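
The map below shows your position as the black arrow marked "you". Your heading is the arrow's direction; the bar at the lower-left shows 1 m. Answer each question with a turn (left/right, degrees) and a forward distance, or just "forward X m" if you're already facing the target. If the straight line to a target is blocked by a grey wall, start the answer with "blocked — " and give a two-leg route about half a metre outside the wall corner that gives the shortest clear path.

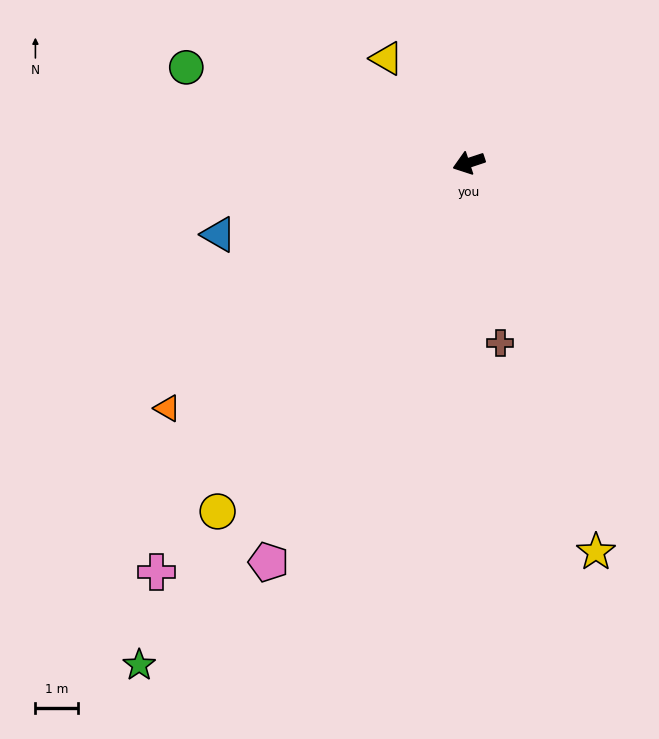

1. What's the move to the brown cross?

turn left 82°, forward 4.3 m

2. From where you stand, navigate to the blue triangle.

turn right 2°, forward 6.1 m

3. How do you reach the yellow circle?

turn left 36°, forward 10.0 m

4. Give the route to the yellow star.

turn left 90°, forward 9.6 m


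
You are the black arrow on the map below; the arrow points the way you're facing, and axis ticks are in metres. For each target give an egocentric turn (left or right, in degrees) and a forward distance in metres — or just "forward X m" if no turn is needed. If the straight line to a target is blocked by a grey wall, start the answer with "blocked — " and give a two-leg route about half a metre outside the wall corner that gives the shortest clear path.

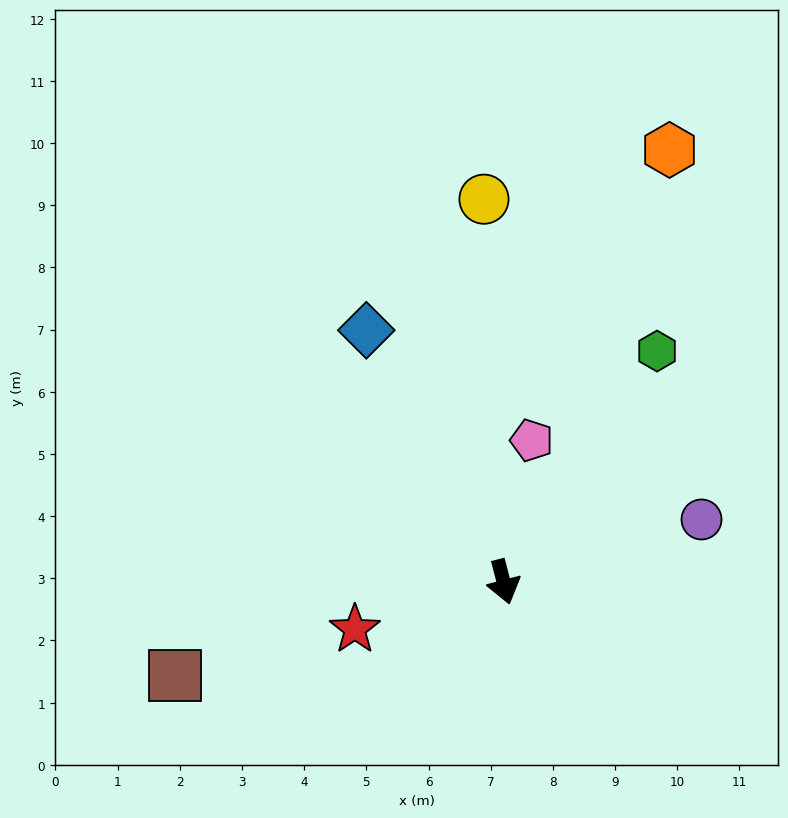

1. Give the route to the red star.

turn right 87°, forward 2.5 m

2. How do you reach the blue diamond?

turn right 166°, forward 4.6 m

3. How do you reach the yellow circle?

turn left 168°, forward 6.2 m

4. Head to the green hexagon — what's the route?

turn left 132°, forward 4.5 m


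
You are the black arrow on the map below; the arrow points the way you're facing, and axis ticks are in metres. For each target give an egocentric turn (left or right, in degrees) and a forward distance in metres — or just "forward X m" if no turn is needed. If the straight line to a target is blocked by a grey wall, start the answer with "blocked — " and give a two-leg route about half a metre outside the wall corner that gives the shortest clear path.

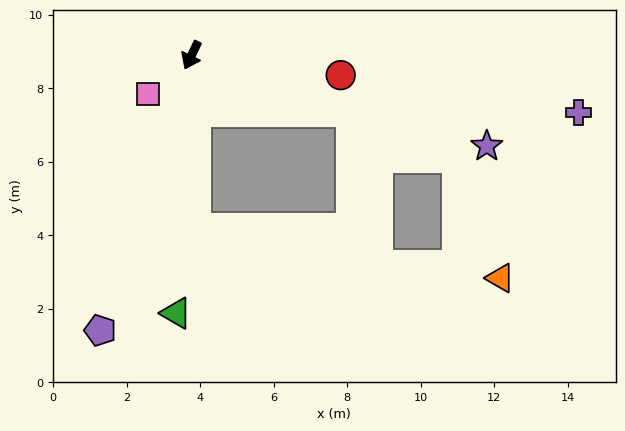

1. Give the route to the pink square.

turn right 23°, forward 1.6 m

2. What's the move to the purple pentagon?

turn left 7°, forward 7.9 m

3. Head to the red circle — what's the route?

turn left 108°, forward 4.1 m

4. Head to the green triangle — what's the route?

turn left 22°, forward 7.0 m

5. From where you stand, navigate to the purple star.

turn left 99°, forward 8.4 m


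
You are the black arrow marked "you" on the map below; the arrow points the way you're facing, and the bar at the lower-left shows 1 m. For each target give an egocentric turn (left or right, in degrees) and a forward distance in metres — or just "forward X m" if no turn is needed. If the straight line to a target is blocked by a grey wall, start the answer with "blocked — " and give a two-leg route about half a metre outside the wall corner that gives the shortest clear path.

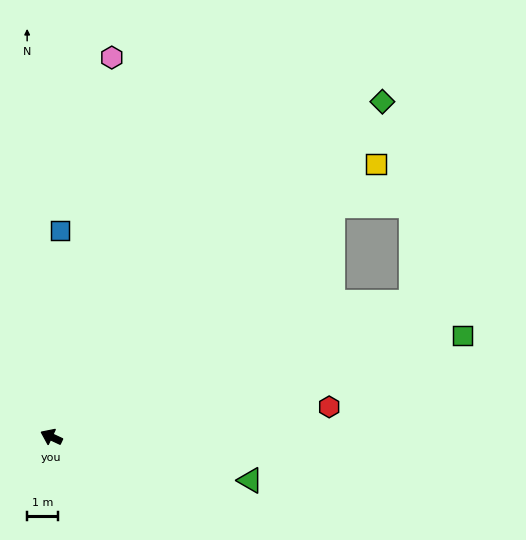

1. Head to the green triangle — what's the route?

turn right 167°, forward 6.7 m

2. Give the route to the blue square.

turn right 67°, forward 6.8 m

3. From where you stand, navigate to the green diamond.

turn right 110°, forward 15.5 m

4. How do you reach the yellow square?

turn right 115°, forward 13.9 m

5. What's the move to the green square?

turn right 141°, forward 13.9 m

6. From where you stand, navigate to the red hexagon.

turn right 149°, forward 9.2 m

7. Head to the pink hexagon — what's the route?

turn right 74°, forward 12.6 m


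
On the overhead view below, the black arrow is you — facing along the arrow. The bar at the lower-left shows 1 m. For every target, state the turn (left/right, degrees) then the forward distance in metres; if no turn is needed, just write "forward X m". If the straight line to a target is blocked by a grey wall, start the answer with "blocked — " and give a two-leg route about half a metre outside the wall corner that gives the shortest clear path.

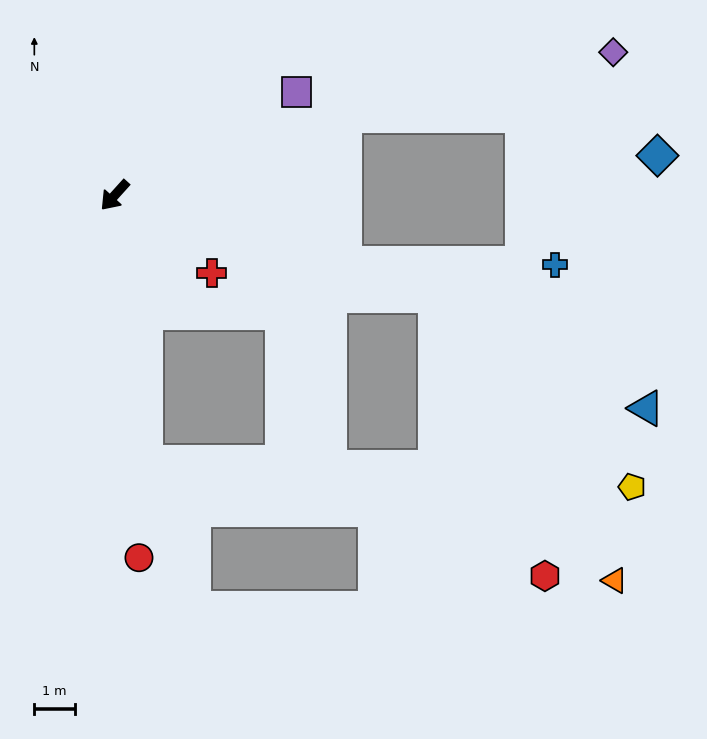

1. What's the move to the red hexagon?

blocked — turn left 115°, forward 8.3 m, then turn right 51°, forward 7.5 m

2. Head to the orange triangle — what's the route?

blocked — turn left 115°, forward 8.3 m, then turn right 41°, forward 8.4 m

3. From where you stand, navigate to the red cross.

turn left 93°, forward 3.1 m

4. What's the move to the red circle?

turn left 46°, forward 9.0 m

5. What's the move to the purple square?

turn left 162°, forward 5.2 m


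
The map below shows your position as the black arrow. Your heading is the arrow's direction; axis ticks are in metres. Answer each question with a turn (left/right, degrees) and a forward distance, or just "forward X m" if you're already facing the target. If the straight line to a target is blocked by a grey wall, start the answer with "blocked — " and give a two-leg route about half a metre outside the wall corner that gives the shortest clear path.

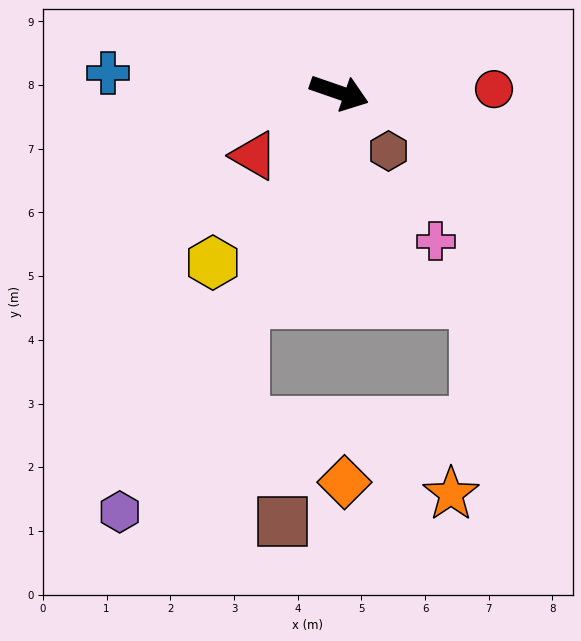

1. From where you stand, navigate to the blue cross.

turn right 166°, forward 3.6 m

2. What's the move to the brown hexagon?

turn right 31°, forward 1.2 m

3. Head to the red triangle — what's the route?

turn right 124°, forward 1.7 m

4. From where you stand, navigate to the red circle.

turn left 20°, forward 2.4 m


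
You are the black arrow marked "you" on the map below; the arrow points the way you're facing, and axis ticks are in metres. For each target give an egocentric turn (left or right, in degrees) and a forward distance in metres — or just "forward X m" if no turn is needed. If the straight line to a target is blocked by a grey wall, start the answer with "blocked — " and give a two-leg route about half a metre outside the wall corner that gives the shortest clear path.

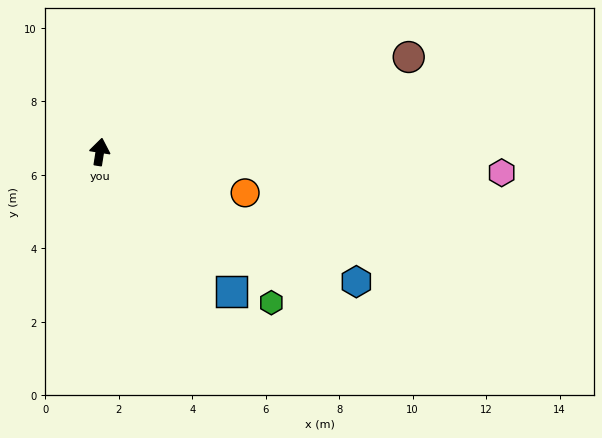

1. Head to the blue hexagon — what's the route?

turn right 108°, forward 7.8 m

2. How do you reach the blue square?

turn right 128°, forward 5.2 m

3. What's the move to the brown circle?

turn right 64°, forward 8.8 m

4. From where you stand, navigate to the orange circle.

turn right 97°, forward 4.1 m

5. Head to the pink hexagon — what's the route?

turn right 84°, forward 11.0 m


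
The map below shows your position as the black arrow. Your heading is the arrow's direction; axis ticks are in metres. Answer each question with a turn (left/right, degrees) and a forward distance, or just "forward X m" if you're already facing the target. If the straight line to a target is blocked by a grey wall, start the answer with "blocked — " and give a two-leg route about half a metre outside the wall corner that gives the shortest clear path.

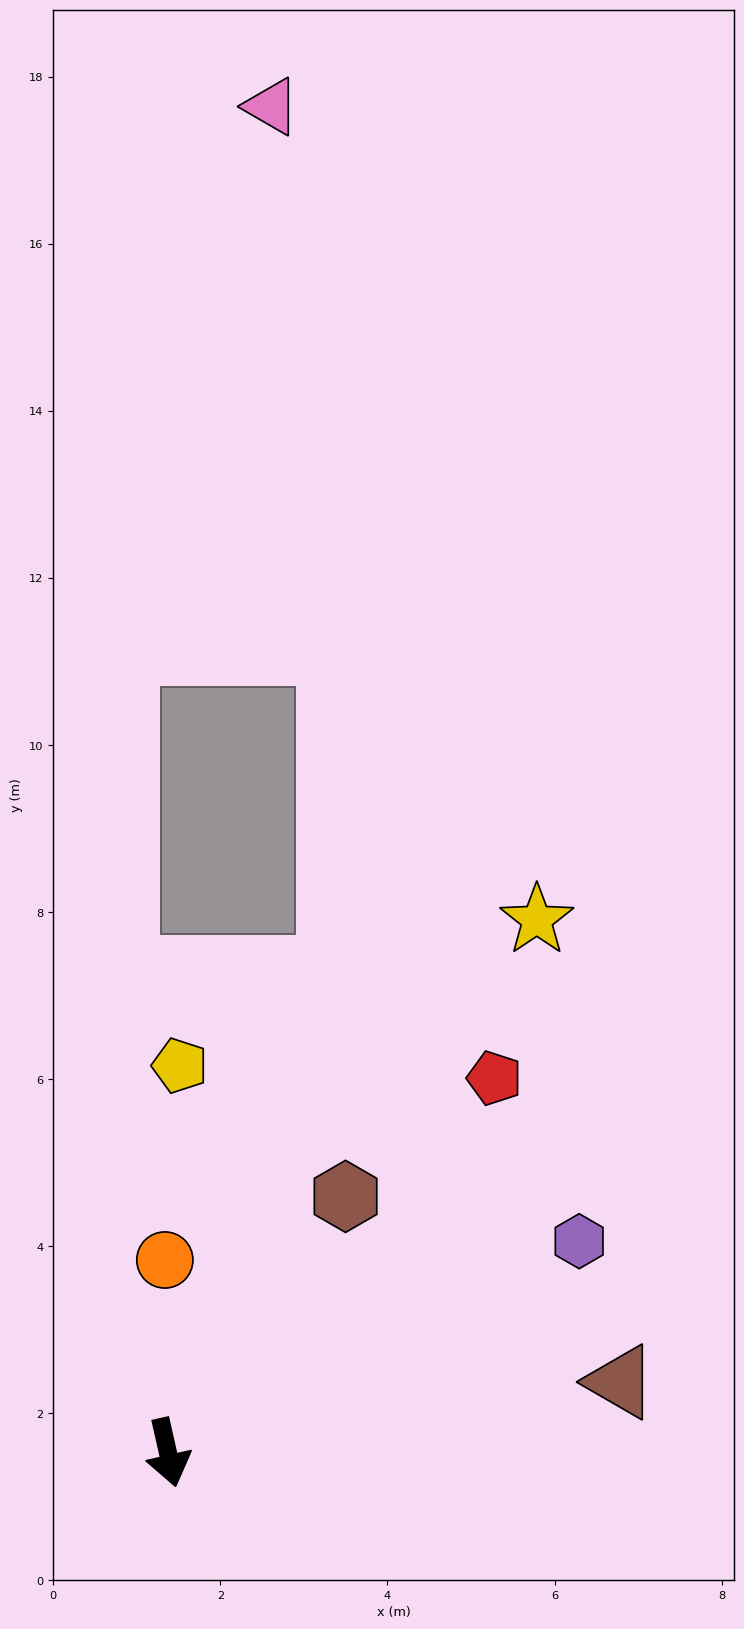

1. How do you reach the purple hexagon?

turn left 104°, forward 5.5 m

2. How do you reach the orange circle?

turn left 168°, forward 2.3 m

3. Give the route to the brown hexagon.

turn left 133°, forward 3.7 m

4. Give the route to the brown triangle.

turn left 86°, forward 5.5 m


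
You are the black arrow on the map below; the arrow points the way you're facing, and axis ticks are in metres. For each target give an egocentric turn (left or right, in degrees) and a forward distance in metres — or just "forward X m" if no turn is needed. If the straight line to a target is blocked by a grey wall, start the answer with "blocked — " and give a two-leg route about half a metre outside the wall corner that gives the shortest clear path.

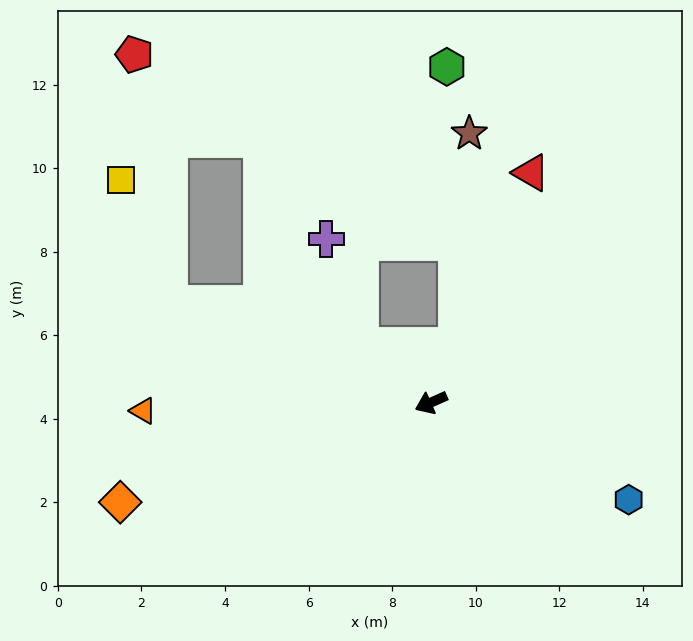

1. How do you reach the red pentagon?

blocked — turn right 45°, forward 6.7 m, then turn right 61°, forward 6.0 m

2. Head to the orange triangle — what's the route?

turn right 22°, forward 6.9 m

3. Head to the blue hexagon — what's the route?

turn left 130°, forward 5.3 m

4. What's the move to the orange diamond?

turn right 6°, forward 7.8 m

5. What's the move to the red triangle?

turn right 137°, forward 6.0 m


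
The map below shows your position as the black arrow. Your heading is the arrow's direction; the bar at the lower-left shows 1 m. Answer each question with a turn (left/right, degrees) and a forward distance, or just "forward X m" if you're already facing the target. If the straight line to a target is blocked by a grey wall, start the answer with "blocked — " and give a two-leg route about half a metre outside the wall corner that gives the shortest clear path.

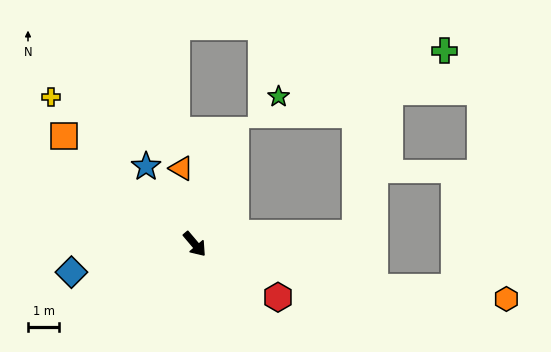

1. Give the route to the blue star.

turn left 172°, forward 2.9 m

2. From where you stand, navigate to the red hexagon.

turn left 17°, forward 3.2 m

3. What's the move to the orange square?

turn right 170°, forward 5.4 m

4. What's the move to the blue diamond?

turn right 117°, forward 4.0 m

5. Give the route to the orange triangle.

turn left 150°, forward 2.5 m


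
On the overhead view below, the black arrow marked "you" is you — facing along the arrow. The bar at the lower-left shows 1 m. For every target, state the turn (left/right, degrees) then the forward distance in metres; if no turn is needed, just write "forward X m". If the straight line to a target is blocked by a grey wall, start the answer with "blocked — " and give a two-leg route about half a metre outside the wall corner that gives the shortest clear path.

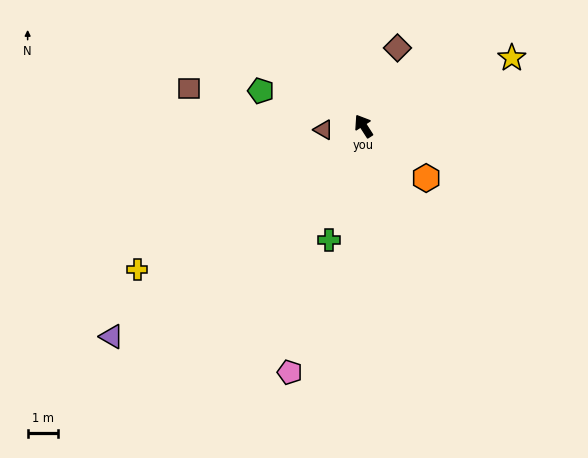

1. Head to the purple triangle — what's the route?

turn left 97°, forward 10.7 m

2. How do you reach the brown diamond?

turn right 56°, forward 2.8 m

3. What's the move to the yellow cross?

turn left 90°, forward 8.7 m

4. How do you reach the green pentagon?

turn left 38°, forward 3.5 m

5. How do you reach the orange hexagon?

turn right 162°, forward 2.7 m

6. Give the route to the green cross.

turn left 130°, forward 3.9 m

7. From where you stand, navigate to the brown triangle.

turn left 63°, forward 1.3 m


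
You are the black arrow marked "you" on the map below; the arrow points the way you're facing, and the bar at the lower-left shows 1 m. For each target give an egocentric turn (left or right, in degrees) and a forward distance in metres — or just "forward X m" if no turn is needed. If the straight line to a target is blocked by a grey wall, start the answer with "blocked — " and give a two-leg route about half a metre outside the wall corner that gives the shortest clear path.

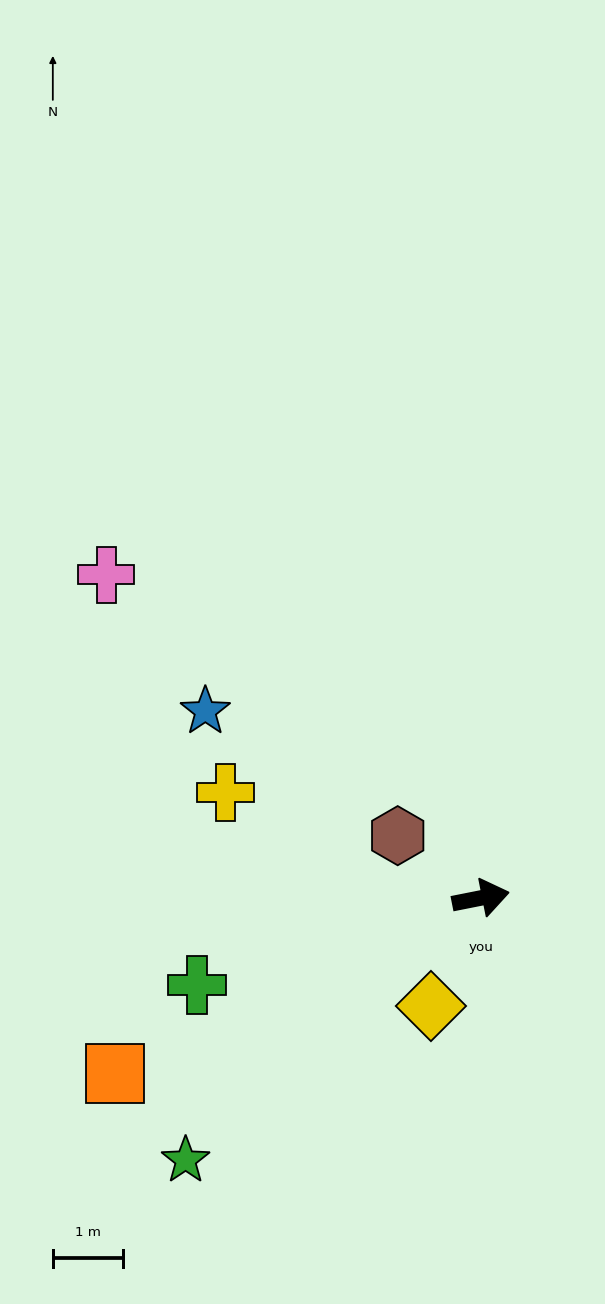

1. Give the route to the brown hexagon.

turn left 132°, forward 1.5 m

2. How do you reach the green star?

turn right 150°, forward 5.6 m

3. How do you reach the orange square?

turn right 166°, forward 5.8 m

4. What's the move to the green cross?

turn right 174°, forward 4.2 m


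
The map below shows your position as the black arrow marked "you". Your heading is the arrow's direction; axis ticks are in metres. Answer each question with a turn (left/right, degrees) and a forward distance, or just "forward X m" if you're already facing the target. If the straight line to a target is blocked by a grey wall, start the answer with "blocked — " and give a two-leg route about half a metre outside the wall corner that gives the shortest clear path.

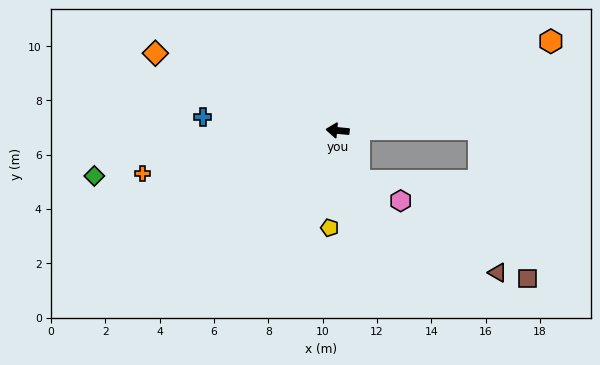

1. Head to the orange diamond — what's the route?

turn right 18°, forward 7.3 m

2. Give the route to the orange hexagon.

turn right 152°, forward 8.5 m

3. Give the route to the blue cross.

forward 5.0 m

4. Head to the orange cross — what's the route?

turn left 18°, forward 7.4 m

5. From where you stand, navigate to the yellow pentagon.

turn left 91°, forward 3.6 m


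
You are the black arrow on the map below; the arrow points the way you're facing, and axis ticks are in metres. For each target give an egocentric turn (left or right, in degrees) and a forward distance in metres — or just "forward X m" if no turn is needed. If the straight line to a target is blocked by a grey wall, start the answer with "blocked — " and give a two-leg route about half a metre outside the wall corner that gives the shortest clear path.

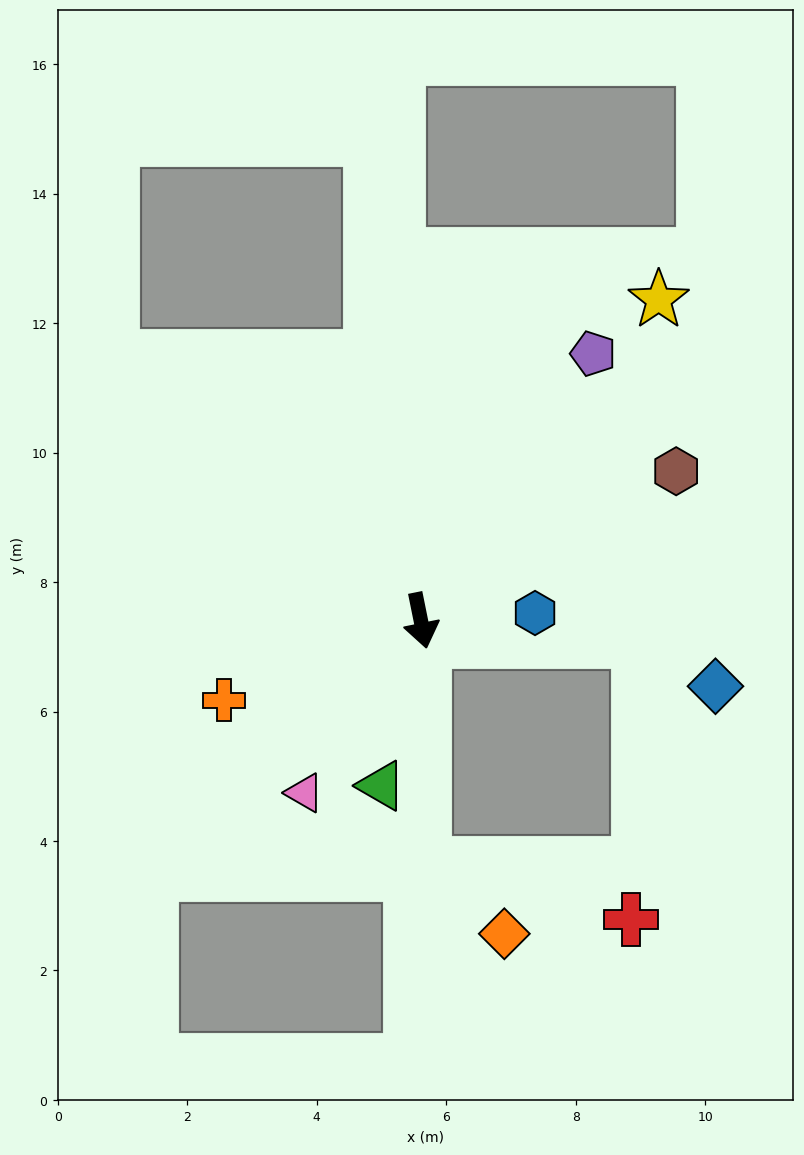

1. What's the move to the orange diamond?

blocked — turn right 11°, forward 3.8 m, then turn left 48°, forward 1.6 m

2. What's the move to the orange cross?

turn right 79°, forward 3.3 m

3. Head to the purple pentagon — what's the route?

turn left 136°, forward 4.9 m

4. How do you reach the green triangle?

turn right 25°, forward 2.6 m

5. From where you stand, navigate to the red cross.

blocked — turn right 11°, forward 3.8 m, then turn left 74°, forward 3.3 m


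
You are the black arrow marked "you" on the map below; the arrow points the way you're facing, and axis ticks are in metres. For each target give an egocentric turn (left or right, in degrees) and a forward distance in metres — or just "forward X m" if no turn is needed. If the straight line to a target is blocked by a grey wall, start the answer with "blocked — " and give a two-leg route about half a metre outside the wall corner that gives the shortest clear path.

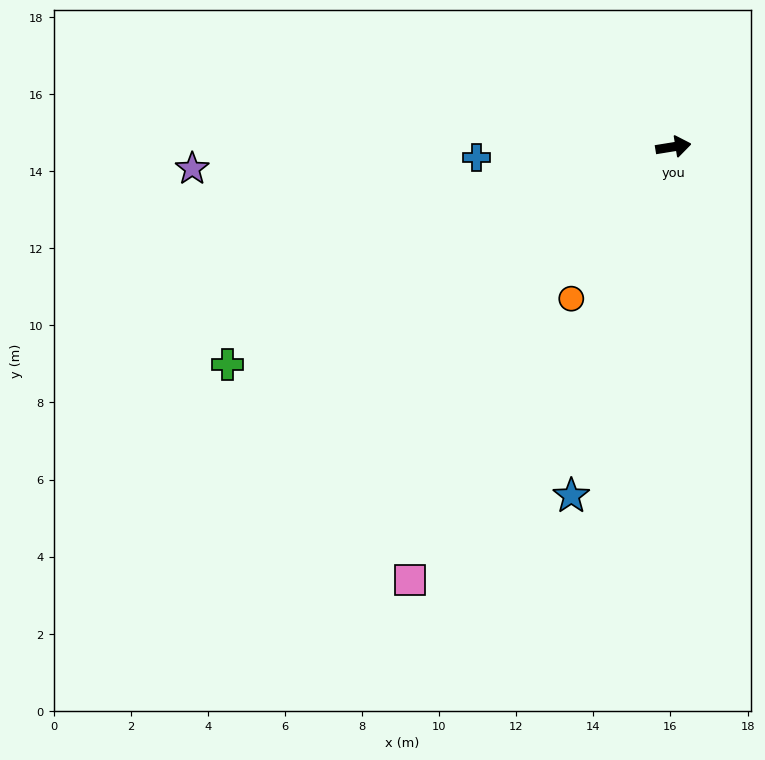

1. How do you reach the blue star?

turn right 115°, forward 9.4 m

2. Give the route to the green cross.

turn right 163°, forward 12.9 m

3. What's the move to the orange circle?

turn right 133°, forward 4.7 m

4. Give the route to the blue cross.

turn left 174°, forward 5.1 m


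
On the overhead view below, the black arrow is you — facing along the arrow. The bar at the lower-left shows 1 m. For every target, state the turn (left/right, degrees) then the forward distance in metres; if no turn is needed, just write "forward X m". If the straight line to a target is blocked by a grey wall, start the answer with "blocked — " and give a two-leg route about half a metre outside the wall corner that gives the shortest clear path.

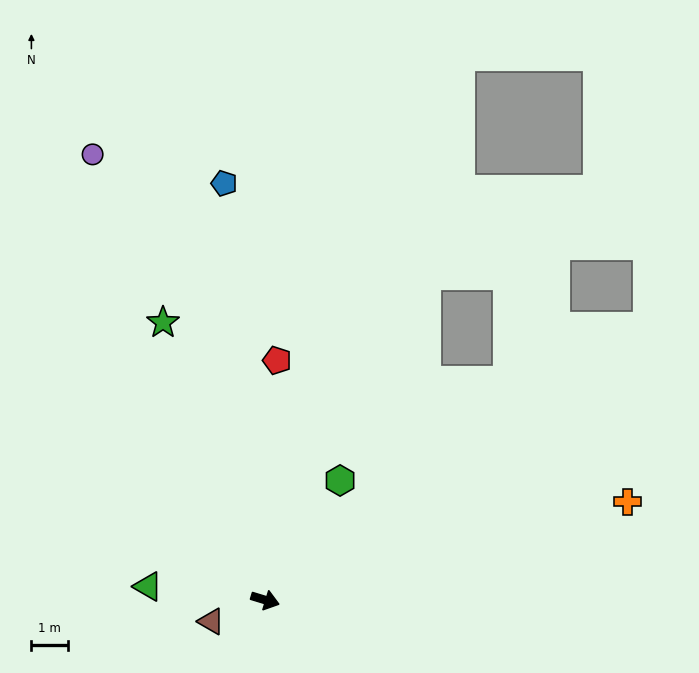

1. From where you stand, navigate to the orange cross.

turn left 32°, forward 10.3 m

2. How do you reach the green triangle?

turn right 170°, forward 3.2 m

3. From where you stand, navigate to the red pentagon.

turn left 104°, forward 6.6 m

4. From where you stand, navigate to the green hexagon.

turn left 75°, forward 3.9 m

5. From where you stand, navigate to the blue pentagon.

turn left 113°, forward 11.5 m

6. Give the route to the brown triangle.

turn right 141°, forward 1.6 m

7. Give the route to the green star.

turn left 127°, forward 8.1 m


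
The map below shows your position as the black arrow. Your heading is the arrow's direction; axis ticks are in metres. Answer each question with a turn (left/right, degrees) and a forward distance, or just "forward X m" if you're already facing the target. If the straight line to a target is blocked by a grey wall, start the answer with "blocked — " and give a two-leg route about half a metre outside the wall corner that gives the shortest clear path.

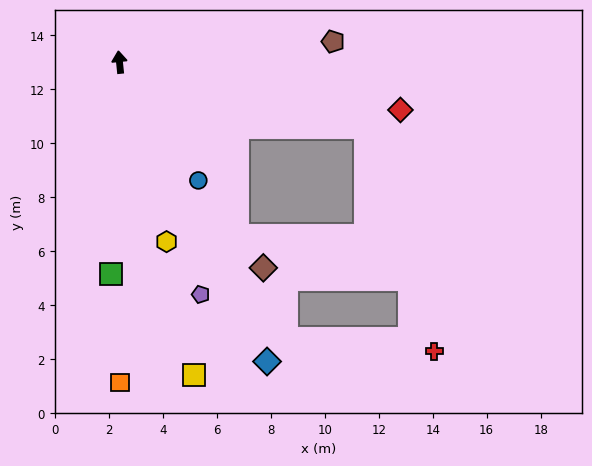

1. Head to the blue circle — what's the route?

turn right 152°, forward 5.3 m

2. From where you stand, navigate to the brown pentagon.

turn right 90°, forward 7.9 m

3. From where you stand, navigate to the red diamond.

turn right 105°, forward 10.6 m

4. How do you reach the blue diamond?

turn right 160°, forward 12.4 m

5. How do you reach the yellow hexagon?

turn right 171°, forward 6.9 m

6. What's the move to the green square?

turn left 172°, forward 7.9 m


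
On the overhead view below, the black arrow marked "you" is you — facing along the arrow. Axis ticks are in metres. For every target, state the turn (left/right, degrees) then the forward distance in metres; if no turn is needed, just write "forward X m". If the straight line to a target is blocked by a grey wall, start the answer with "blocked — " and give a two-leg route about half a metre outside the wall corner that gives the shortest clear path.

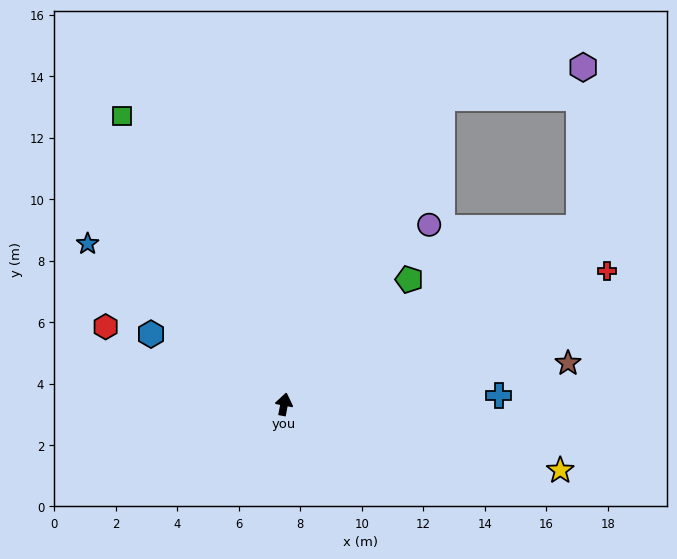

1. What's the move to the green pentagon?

turn right 34°, forward 5.7 m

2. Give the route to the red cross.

turn right 57°, forward 11.4 m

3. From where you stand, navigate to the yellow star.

turn right 93°, forward 9.2 m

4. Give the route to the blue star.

turn left 62°, forward 8.3 m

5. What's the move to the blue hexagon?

turn left 73°, forward 4.9 m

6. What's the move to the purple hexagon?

blocked — turn right 17°, forward 11.2 m, then turn right 50°, forward 4.7 m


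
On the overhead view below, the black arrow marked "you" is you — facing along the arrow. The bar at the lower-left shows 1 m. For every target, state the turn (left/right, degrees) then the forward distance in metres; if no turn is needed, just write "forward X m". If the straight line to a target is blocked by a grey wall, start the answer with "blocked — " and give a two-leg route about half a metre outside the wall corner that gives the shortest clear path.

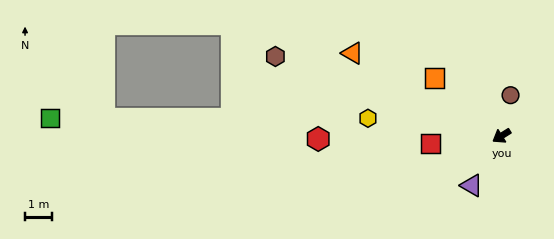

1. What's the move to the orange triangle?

turn right 61°, forward 6.4 m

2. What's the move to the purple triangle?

turn left 27°, forward 2.2 m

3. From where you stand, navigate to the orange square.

turn right 73°, forward 3.3 m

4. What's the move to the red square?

turn right 26°, forward 2.7 m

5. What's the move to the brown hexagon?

turn right 51°, forward 8.9 m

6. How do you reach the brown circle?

turn right 135°, forward 1.6 m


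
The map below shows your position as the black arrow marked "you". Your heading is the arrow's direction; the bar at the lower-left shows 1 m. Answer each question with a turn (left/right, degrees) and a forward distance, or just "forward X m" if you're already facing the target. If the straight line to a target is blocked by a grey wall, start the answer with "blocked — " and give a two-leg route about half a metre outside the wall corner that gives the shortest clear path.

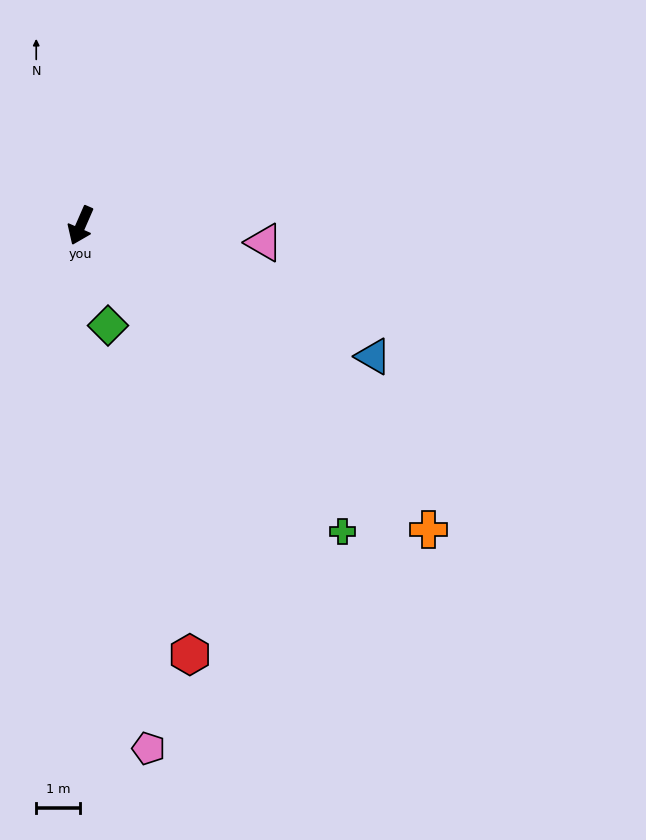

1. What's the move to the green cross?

turn left 64°, forward 9.3 m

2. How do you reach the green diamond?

turn left 39°, forward 2.4 m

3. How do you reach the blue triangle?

turn left 89°, forward 7.4 m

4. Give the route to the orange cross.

turn left 72°, forward 10.6 m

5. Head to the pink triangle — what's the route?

turn left 108°, forward 4.2 m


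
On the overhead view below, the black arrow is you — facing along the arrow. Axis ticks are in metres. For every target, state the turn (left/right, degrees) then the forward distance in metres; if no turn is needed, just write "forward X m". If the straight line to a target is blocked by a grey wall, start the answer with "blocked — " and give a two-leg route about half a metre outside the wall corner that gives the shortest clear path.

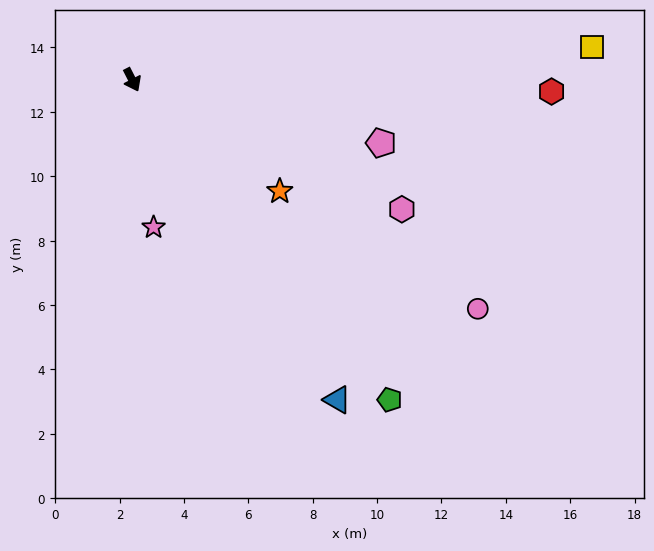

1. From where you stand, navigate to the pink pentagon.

turn left 49°, forward 8.0 m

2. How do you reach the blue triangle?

turn left 6°, forward 11.8 m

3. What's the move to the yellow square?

turn left 67°, forward 14.3 m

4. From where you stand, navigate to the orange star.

turn left 26°, forward 5.7 m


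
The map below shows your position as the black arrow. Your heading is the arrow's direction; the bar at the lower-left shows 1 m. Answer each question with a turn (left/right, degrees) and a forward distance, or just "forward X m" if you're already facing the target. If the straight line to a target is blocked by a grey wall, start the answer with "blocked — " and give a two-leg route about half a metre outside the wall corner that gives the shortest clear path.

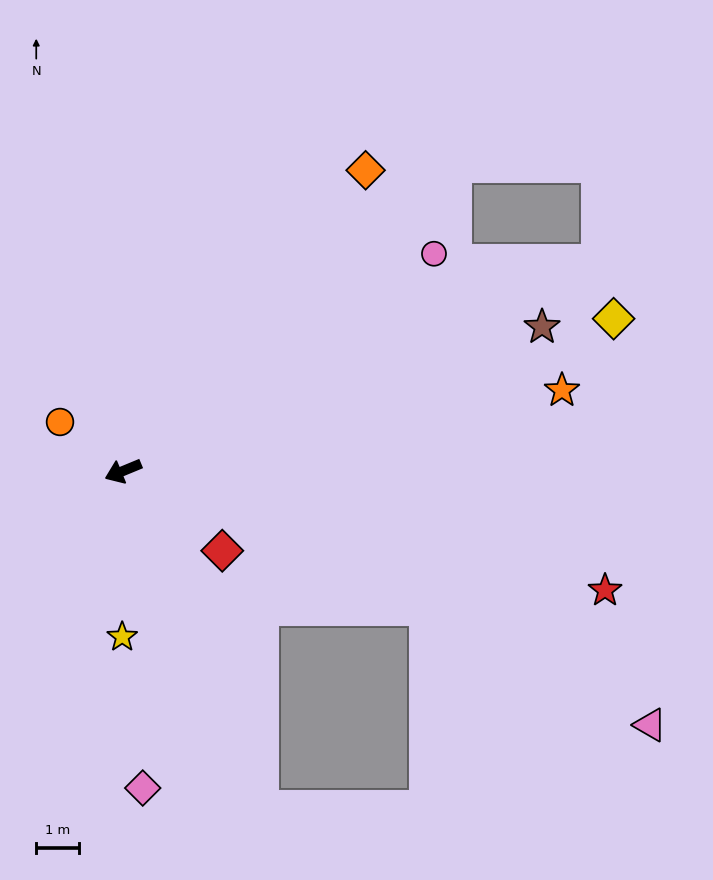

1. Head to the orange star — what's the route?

turn left 168°, forward 10.4 m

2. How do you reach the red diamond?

turn left 119°, forward 3.0 m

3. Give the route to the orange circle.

turn right 60°, forward 1.9 m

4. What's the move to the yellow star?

turn left 67°, forward 3.9 m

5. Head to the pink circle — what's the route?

turn right 168°, forward 8.8 m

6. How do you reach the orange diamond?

turn right 151°, forward 9.0 m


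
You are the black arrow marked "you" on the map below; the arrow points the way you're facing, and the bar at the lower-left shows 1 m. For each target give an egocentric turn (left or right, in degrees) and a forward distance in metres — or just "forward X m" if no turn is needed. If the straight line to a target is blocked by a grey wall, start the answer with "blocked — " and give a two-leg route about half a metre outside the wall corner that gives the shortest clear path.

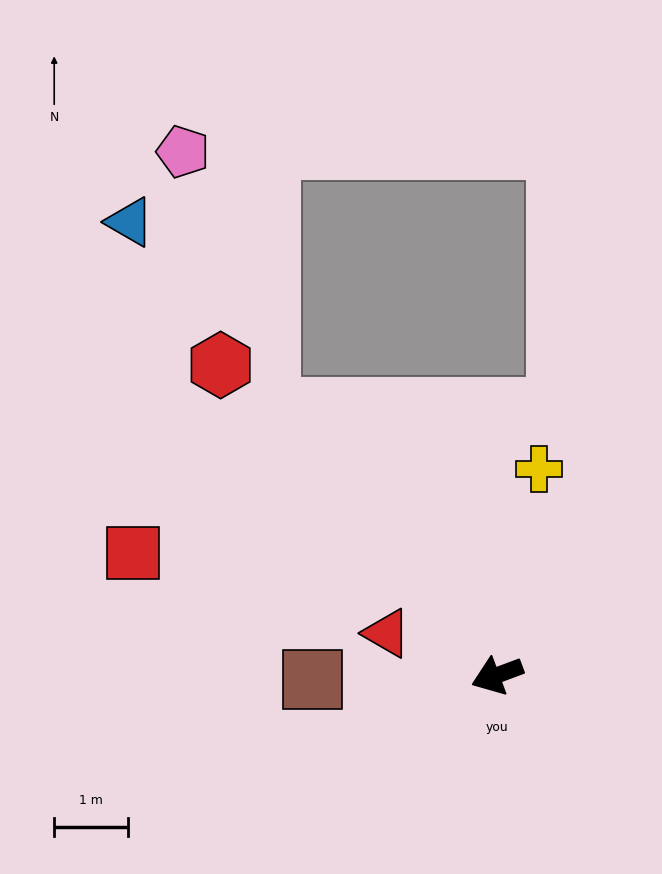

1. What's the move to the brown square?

turn right 19°, forward 2.5 m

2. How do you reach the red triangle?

turn right 41°, forward 1.6 m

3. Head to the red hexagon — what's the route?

turn right 69°, forward 5.6 m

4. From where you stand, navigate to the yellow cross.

turn right 122°, forward 2.9 m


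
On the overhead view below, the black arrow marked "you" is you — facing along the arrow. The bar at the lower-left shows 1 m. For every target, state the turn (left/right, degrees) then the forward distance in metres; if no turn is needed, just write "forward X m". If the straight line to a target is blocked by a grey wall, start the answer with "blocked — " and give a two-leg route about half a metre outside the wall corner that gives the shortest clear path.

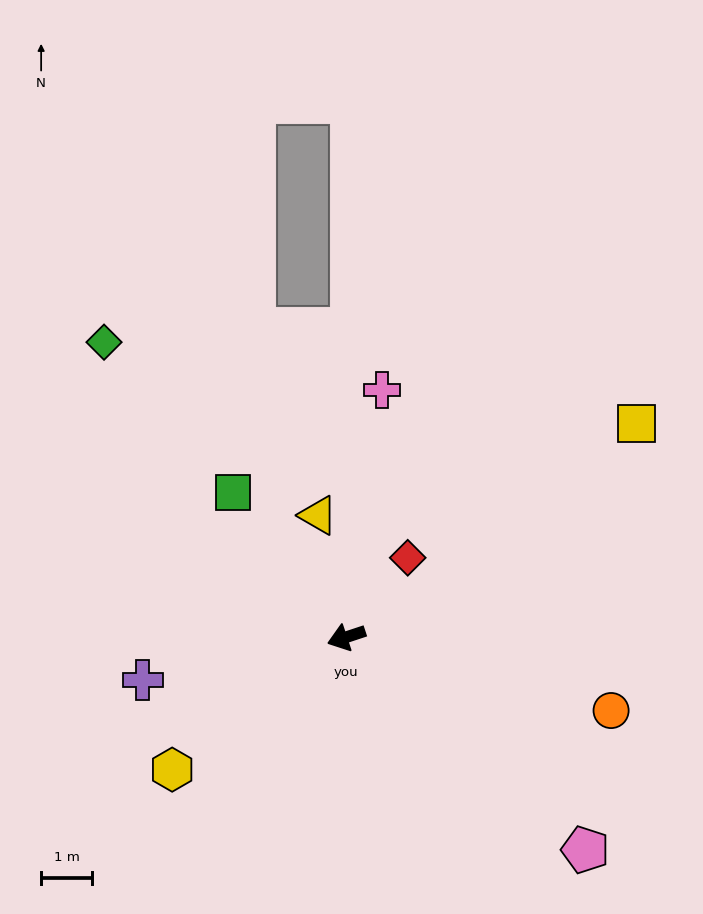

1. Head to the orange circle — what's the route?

turn left 146°, forward 5.4 m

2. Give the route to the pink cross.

turn right 117°, forward 4.9 m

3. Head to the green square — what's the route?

turn right 70°, forward 3.6 m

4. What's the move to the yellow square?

turn right 162°, forward 7.1 m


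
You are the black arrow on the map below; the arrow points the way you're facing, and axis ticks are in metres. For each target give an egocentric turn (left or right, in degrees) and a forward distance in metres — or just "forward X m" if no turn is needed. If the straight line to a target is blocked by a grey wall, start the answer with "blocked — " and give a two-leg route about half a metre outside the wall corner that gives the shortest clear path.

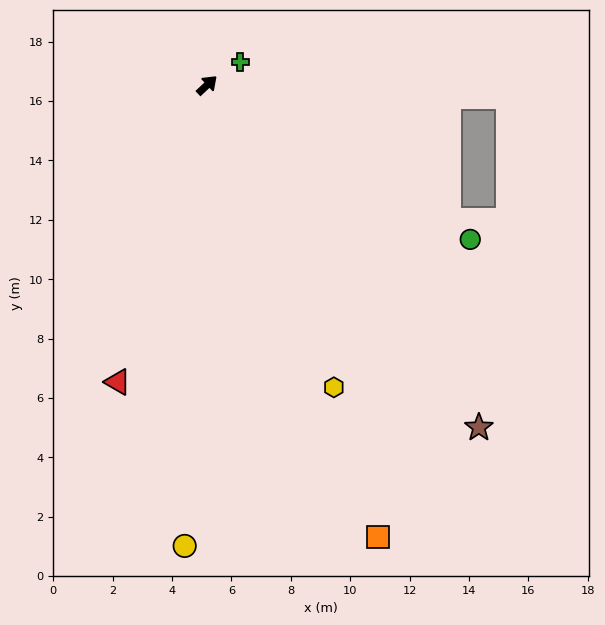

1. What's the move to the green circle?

turn right 74°, forward 10.3 m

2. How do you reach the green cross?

turn right 8°, forward 1.4 m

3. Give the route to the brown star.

turn right 95°, forward 14.7 m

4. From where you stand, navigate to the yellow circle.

turn right 136°, forward 15.5 m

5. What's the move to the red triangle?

turn right 150°, forward 10.4 m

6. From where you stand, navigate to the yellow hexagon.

turn right 110°, forward 11.0 m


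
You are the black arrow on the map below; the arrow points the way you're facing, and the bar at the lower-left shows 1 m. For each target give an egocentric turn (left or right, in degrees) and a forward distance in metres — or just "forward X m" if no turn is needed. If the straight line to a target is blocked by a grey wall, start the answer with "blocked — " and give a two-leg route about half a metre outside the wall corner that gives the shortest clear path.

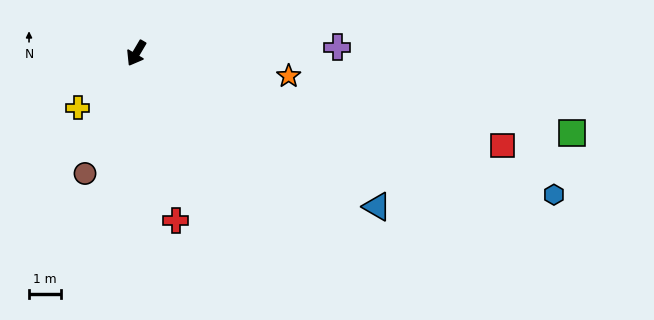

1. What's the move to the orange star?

turn left 112°, forward 4.8 m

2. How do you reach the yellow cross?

turn right 17°, forward 2.5 m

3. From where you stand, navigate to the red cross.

turn left 44°, forward 5.4 m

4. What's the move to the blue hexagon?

turn left 102°, forward 13.7 m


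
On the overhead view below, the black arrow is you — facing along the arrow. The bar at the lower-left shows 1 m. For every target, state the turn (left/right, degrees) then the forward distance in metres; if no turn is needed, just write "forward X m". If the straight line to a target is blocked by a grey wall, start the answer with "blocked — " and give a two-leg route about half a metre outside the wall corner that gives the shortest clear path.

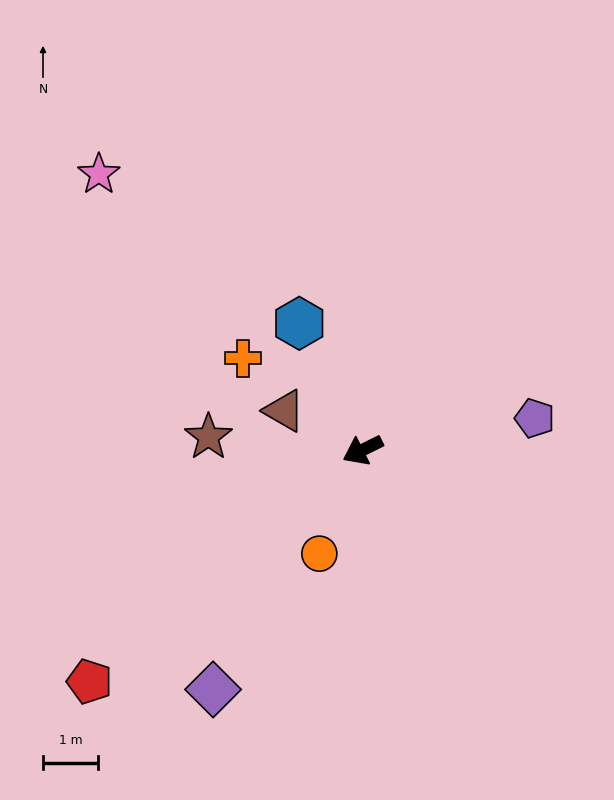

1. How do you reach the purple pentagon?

turn left 164°, forward 3.2 m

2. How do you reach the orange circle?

turn left 41°, forward 2.0 m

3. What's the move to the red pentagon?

turn left 14°, forward 6.5 m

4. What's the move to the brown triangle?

turn right 53°, forward 1.6 m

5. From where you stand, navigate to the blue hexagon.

turn right 90°, forward 2.6 m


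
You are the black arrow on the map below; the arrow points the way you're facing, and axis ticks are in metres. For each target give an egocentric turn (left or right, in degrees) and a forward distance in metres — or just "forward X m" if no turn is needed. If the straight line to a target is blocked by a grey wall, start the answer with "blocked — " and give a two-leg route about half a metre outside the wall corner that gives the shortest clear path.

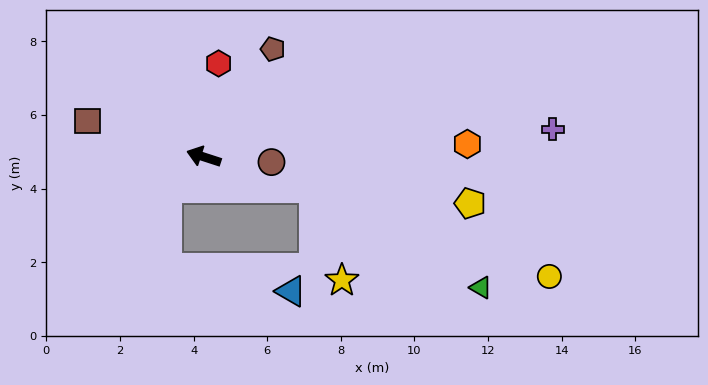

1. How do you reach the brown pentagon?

turn right 105°, forward 3.5 m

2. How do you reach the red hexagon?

turn right 81°, forward 2.6 m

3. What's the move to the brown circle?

turn right 166°, forward 1.8 m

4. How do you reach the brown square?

forward 3.3 m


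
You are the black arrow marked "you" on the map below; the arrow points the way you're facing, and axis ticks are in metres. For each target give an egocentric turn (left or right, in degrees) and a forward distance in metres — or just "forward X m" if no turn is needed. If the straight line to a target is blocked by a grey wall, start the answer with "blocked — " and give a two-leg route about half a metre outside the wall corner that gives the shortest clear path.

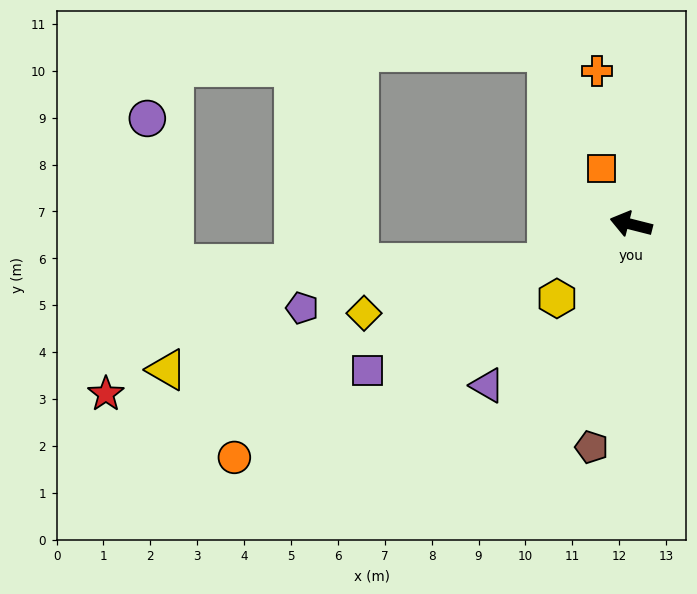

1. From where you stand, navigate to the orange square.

turn right 48°, forward 1.3 m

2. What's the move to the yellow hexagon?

turn left 59°, forward 2.2 m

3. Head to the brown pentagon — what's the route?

turn left 94°, forward 4.8 m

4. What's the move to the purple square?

turn left 43°, forward 6.4 m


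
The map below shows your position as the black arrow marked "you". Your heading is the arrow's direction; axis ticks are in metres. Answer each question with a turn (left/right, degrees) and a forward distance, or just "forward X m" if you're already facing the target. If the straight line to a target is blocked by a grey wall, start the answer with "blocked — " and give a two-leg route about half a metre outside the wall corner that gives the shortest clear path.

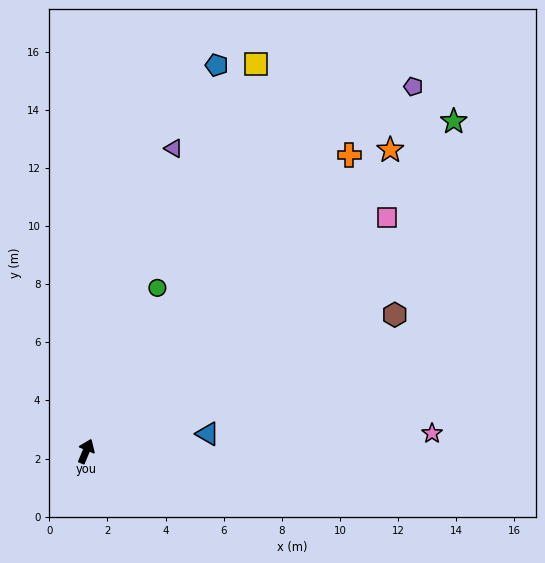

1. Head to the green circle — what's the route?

forward 6.1 m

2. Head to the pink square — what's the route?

turn right 29°, forward 13.1 m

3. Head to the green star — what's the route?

turn right 25°, forward 17.0 m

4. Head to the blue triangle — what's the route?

turn right 59°, forward 4.2 m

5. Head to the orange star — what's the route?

turn right 23°, forward 14.7 m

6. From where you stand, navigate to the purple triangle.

turn left 7°, forward 10.8 m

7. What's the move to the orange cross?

turn right 19°, forward 13.6 m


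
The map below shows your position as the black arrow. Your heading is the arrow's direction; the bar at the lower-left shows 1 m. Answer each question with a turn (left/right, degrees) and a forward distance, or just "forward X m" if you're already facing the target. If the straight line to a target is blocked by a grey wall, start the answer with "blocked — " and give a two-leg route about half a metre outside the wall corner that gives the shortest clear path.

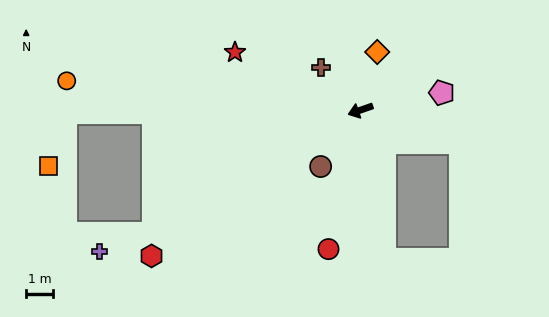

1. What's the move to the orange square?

blocked — turn right 19°, forward 10.8 m, then turn left 72°, forward 2.0 m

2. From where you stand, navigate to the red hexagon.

turn left 16°, forward 9.3 m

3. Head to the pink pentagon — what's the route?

turn left 173°, forward 3.0 m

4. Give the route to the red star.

turn right 44°, forward 5.1 m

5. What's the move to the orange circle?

turn right 25°, forward 10.8 m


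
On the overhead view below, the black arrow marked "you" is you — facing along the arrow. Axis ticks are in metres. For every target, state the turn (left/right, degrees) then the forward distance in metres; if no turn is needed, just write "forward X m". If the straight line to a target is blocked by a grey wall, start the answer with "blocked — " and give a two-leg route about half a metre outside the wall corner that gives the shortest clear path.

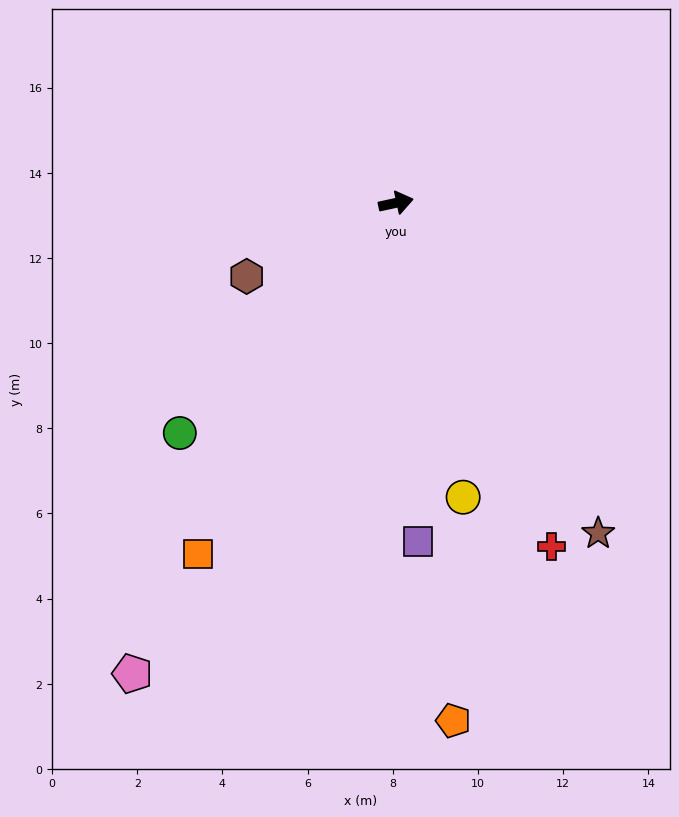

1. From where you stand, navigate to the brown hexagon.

turn right 166°, forward 3.9 m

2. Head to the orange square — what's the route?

turn right 132°, forward 9.5 m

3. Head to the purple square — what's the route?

turn right 98°, forward 8.0 m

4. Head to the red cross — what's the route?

turn right 78°, forward 8.9 m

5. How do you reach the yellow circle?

turn right 89°, forward 7.1 m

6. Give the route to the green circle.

turn right 145°, forward 7.4 m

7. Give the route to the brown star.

turn right 71°, forward 9.1 m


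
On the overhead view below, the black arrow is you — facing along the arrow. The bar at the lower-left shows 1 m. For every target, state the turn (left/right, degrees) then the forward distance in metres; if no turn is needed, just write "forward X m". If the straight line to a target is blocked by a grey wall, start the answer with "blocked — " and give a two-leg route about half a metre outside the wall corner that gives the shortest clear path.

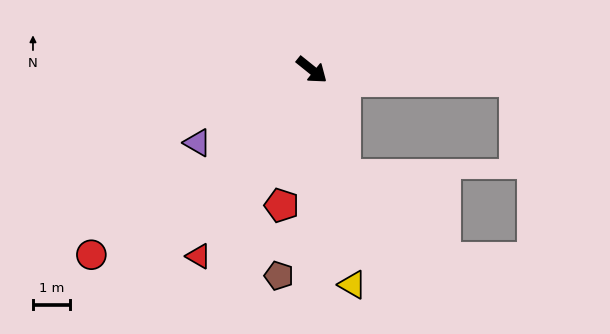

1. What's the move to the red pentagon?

turn right 64°, forward 3.7 m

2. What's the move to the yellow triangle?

turn right 41°, forward 5.8 m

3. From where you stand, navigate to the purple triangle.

turn right 109°, forward 3.6 m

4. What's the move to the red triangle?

turn right 82°, forward 5.8 m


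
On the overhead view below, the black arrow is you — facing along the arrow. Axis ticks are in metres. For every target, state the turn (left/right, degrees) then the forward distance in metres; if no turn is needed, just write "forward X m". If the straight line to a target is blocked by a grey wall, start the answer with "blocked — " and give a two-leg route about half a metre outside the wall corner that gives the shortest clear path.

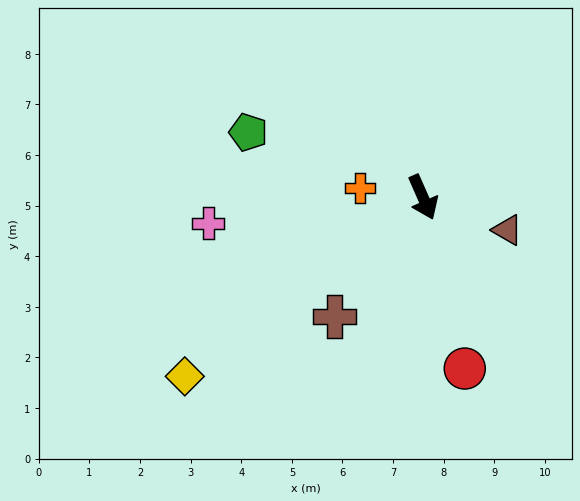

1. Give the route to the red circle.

turn right 10°, forward 3.5 m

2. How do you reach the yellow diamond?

turn right 77°, forward 5.9 m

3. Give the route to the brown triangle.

turn left 45°, forward 1.8 m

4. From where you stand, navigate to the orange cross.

turn right 122°, forward 1.3 m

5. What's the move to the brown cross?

turn right 60°, forward 2.9 m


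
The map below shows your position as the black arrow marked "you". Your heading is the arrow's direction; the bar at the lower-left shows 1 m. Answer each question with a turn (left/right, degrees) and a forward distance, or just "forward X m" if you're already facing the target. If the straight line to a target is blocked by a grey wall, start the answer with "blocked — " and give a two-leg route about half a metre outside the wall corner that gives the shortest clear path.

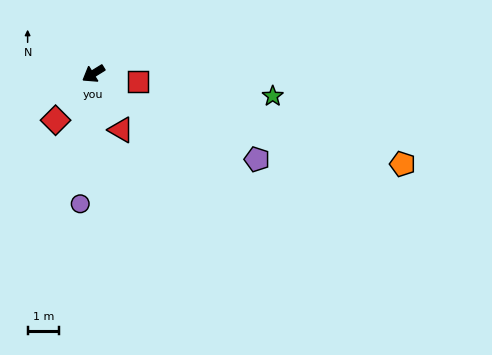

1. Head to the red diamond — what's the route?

turn left 19°, forward 1.9 m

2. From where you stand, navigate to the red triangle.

turn left 84°, forward 2.0 m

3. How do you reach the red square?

turn left 138°, forward 1.5 m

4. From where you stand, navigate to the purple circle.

turn left 52°, forward 4.2 m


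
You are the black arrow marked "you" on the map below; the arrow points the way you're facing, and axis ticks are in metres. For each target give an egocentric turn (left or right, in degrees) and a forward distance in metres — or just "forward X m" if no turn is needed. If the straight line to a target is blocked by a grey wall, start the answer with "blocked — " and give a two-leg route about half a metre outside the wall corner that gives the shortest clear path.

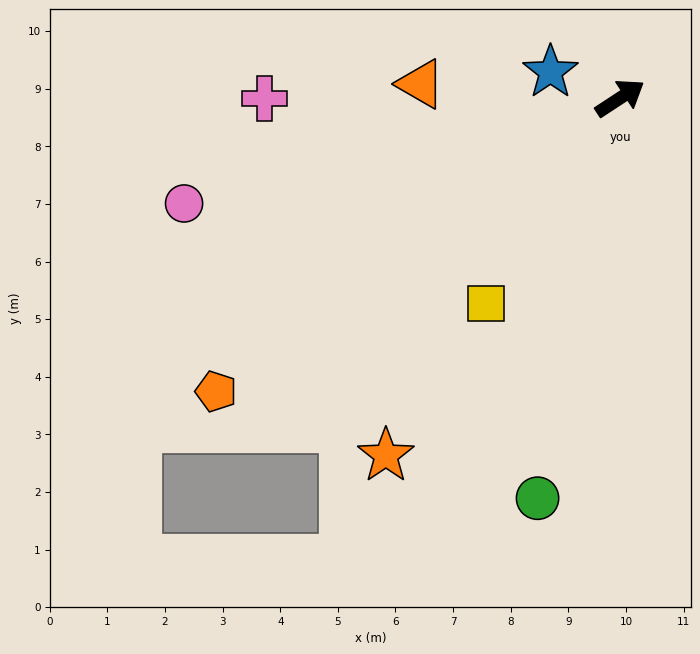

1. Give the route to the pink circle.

turn left 160°, forward 7.8 m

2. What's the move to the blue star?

turn left 126°, forward 1.3 m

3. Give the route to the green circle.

turn right 135°, forward 7.1 m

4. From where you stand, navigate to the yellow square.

turn right 156°, forward 4.3 m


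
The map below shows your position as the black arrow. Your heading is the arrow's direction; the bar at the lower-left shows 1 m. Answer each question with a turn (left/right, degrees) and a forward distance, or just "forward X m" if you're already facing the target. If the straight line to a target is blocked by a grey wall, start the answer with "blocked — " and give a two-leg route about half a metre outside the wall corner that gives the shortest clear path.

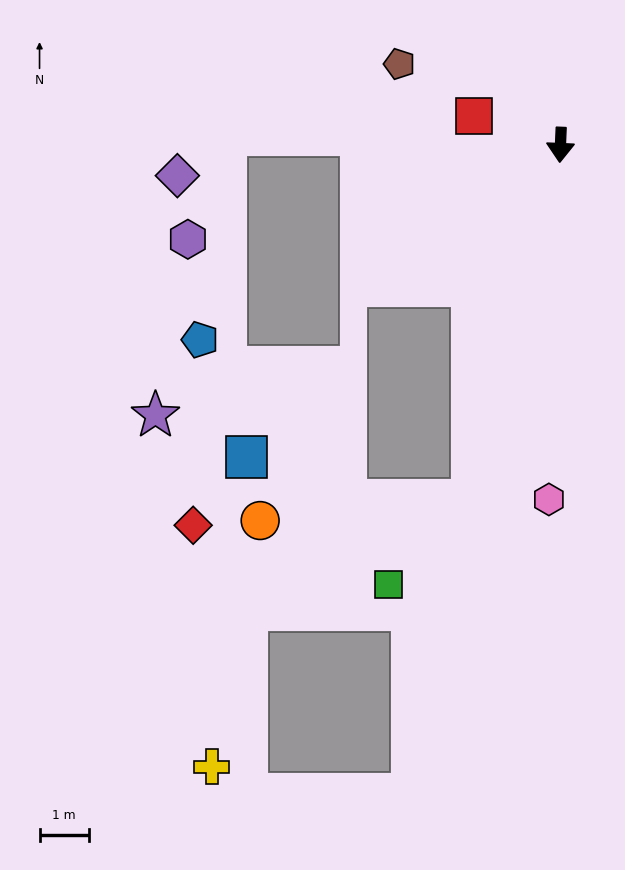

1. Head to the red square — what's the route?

turn right 106°, forward 1.8 m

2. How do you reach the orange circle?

blocked — turn right 12°, forward 7.4 m, then turn right 70°, forward 4.3 m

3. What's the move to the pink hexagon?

forward 7.2 m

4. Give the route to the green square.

blocked — turn right 12°, forward 7.4 m, then turn right 30°, forward 2.4 m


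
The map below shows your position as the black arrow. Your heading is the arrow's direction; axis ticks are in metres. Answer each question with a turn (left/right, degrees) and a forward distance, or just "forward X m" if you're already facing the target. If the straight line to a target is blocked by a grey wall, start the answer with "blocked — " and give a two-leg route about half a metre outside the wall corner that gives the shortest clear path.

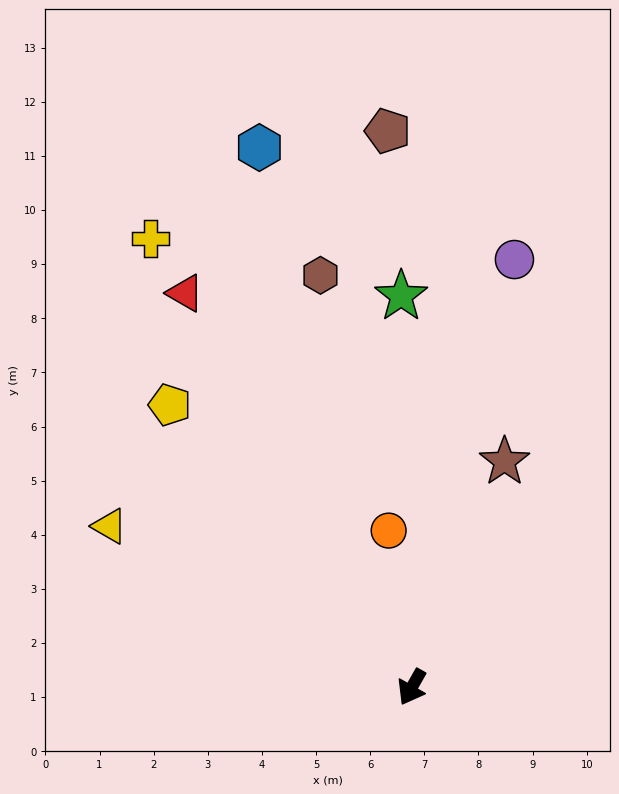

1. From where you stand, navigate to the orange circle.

turn right 142°, forward 2.9 m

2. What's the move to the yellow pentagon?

turn right 110°, forward 6.9 m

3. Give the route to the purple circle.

turn right 164°, forward 8.1 m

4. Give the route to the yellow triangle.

turn right 89°, forward 6.3 m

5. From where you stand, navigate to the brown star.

turn right 173°, forward 4.5 m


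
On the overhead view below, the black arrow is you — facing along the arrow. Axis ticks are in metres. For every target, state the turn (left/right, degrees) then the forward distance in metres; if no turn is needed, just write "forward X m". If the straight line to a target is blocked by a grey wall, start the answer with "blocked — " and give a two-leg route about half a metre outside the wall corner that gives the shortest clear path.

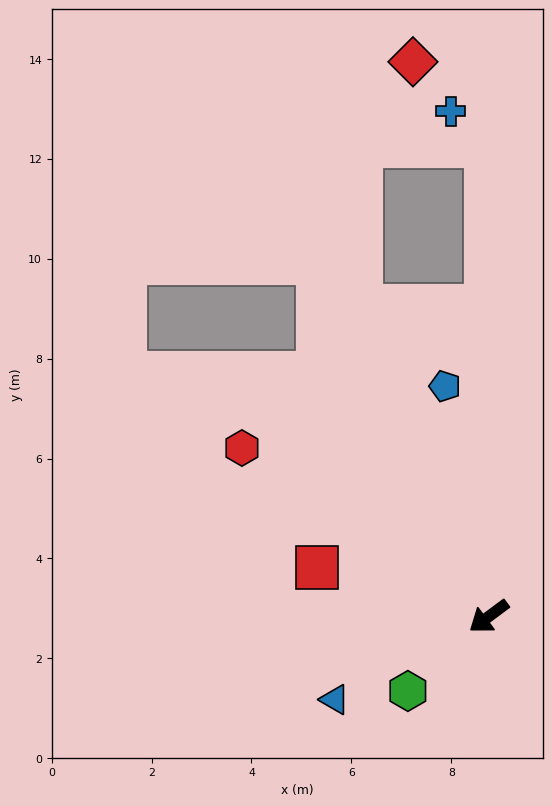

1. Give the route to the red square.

turn right 53°, forward 3.6 m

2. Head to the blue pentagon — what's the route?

turn right 116°, forward 4.7 m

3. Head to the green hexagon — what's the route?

turn left 6°, forward 2.2 m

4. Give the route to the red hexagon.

turn right 71°, forward 6.0 m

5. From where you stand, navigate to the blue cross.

blocked — turn right 126°, forward 9.4 m, then turn left 45°, forward 1.0 m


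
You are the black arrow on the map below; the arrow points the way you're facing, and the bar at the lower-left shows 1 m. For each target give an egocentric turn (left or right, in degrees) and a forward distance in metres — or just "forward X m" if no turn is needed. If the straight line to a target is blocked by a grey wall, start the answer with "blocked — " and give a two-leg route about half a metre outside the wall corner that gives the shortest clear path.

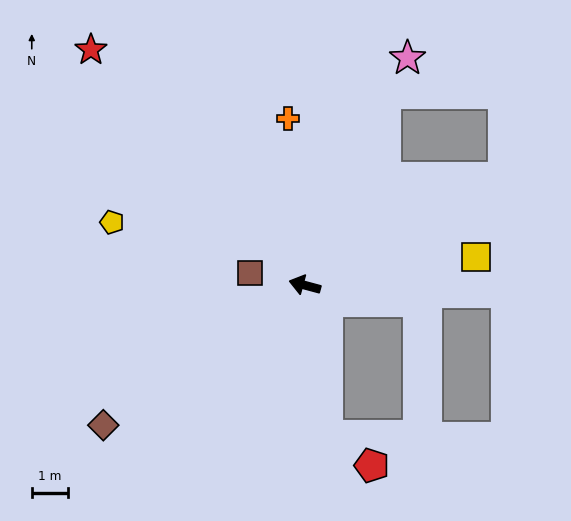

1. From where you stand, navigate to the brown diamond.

turn left 50°, forward 6.7 m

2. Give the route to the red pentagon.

blocked — turn left 114°, forward 4.1 m, then turn left 47°, forward 1.5 m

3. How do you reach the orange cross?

turn right 69°, forward 4.6 m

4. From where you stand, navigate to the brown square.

turn left 3°, forward 1.5 m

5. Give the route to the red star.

turn right 33°, forward 8.7 m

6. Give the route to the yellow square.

turn right 156°, forward 4.7 m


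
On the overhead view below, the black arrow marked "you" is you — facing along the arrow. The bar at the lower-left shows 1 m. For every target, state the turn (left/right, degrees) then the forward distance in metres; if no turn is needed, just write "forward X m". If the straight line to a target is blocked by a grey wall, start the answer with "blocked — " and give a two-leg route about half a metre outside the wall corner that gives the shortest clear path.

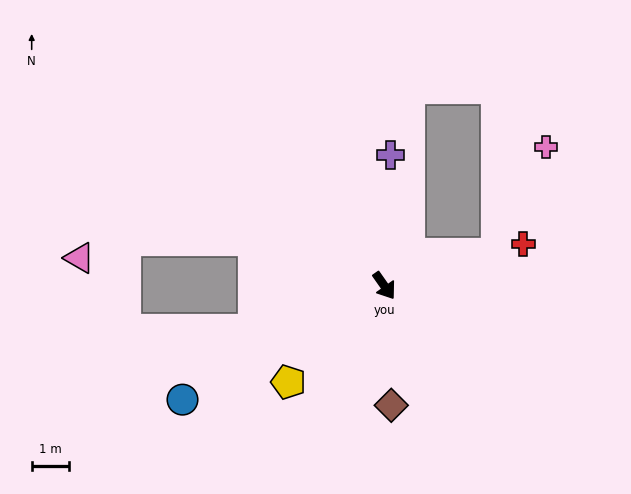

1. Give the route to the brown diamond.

turn right 32°, forward 3.2 m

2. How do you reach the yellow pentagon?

turn right 80°, forward 3.7 m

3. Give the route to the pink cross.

blocked — turn left 71°, forward 3.2 m, then turn left 49°, forward 3.2 m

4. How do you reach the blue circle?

turn right 96°, forward 6.2 m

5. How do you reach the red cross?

turn left 72°, forward 3.9 m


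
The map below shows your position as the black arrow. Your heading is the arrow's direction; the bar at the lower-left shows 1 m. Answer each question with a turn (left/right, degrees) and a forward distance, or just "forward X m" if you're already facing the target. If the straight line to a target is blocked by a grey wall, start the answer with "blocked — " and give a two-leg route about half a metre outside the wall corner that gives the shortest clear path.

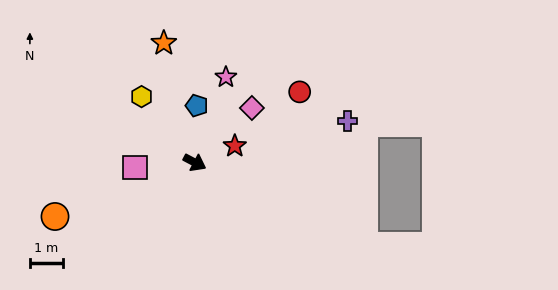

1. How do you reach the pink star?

turn left 98°, forward 2.8 m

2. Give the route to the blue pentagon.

turn left 116°, forward 1.7 m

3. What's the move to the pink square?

turn right 147°, forward 1.8 m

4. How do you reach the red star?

turn left 50°, forward 1.3 m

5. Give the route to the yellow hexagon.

turn left 157°, forward 2.6 m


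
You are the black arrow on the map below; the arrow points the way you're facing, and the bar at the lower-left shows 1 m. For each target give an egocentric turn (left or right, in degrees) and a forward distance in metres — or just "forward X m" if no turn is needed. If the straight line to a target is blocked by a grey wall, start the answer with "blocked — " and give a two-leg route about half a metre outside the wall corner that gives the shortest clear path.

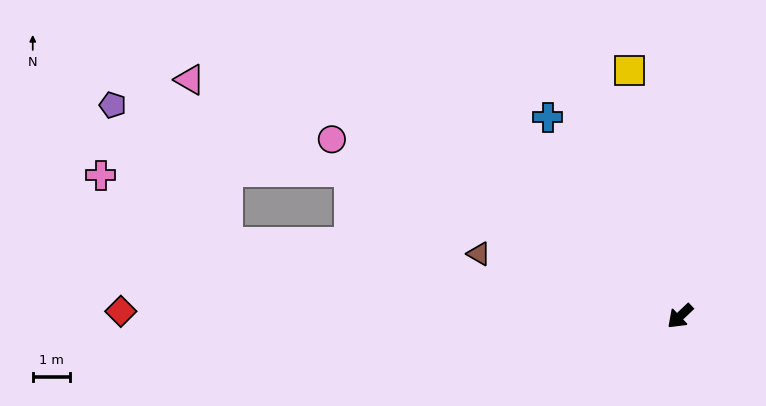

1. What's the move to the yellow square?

turn right 122°, forward 6.7 m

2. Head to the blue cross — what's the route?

turn right 100°, forward 6.4 m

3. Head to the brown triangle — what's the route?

turn right 61°, forward 5.6 m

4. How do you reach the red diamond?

turn right 44°, forward 14.9 m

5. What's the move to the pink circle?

turn right 70°, forward 10.4 m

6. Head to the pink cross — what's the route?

blocked — turn right 53°, forward 12.2 m, then turn right 19°, forward 3.8 m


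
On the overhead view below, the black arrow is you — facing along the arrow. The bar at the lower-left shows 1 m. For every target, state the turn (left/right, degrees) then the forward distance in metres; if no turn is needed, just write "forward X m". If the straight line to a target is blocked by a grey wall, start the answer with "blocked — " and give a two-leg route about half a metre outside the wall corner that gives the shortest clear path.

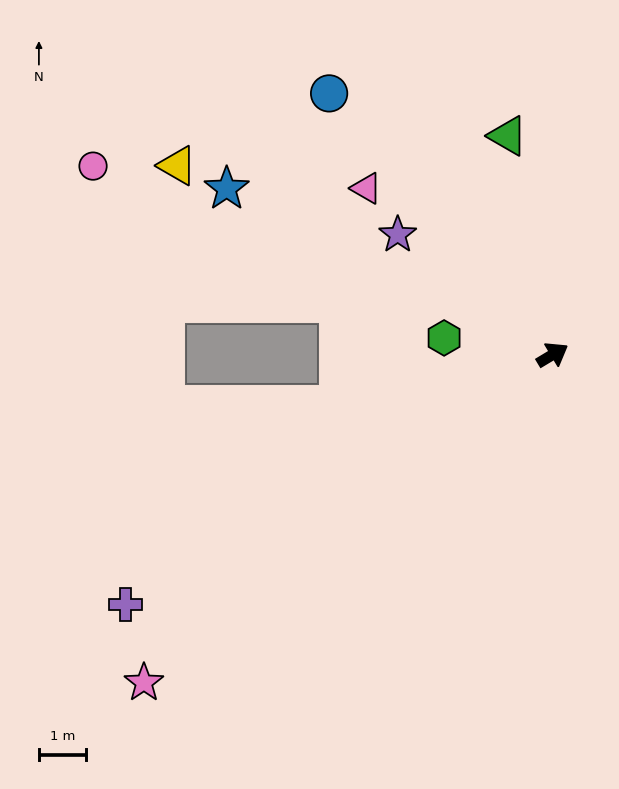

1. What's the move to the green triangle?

turn left 71°, forward 4.7 m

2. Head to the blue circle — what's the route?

turn left 100°, forward 7.3 m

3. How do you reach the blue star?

turn left 122°, forward 7.7 m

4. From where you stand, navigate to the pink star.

turn right 172°, forward 11.1 m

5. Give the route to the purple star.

turn left 111°, forward 4.1 m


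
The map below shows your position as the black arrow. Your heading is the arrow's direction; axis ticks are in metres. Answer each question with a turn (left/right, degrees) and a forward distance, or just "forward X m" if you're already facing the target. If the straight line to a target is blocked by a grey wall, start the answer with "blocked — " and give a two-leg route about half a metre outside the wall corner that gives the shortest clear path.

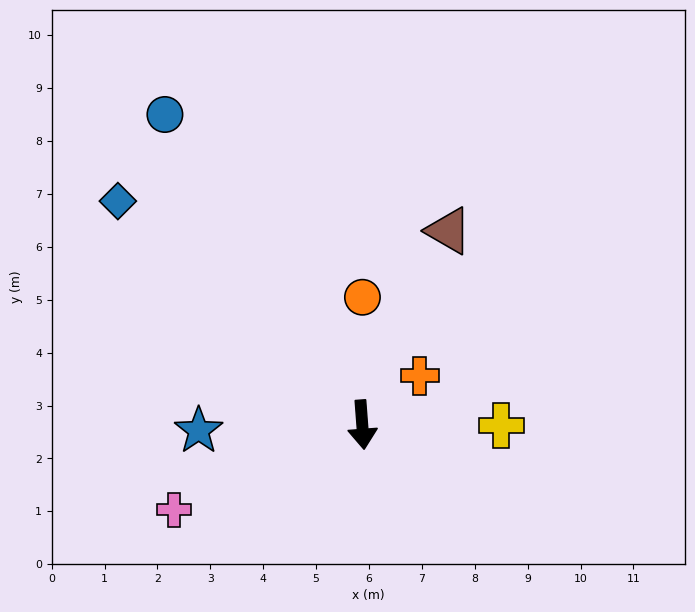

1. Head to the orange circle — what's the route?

turn left 176°, forward 2.4 m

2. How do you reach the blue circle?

turn right 152°, forward 7.0 m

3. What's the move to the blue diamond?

turn right 137°, forward 6.3 m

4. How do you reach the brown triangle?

turn left 152°, forward 4.0 m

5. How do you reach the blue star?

turn right 92°, forward 3.1 m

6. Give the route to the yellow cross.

turn left 85°, forward 2.6 m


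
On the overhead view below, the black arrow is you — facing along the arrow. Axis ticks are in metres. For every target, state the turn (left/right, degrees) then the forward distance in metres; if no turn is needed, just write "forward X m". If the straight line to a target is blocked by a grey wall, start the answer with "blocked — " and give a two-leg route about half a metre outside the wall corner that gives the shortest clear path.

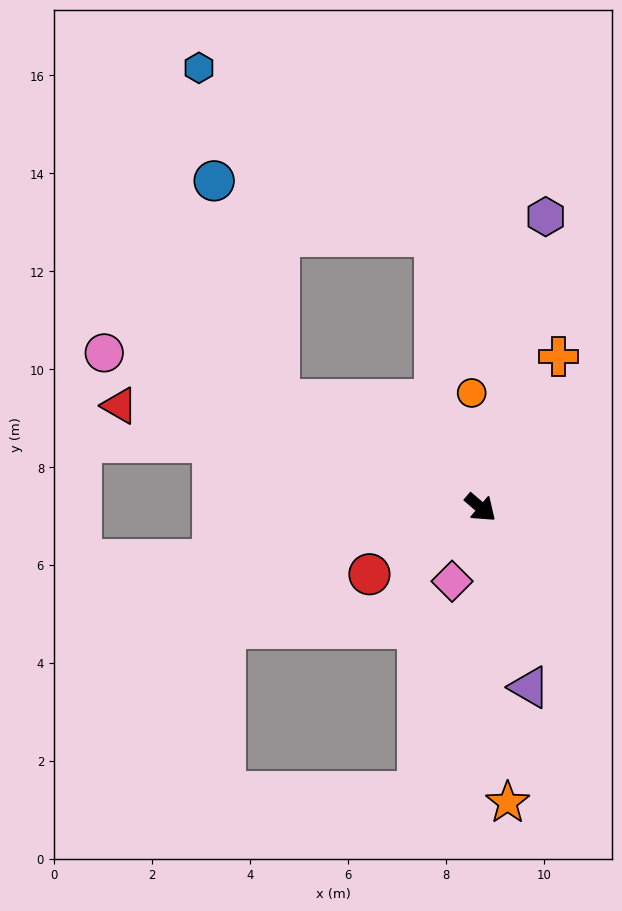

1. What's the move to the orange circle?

turn left 135°, forward 2.3 m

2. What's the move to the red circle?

turn right 108°, forward 2.6 m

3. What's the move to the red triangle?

turn right 155°, forward 7.7 m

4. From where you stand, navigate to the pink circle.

turn right 162°, forward 8.3 m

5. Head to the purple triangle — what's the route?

turn right 34°, forward 3.8 m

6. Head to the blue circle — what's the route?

blocked — turn right 167°, forward 4.7 m, then turn right 46°, forward 4.7 m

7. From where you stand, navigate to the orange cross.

turn left 103°, forward 3.5 m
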